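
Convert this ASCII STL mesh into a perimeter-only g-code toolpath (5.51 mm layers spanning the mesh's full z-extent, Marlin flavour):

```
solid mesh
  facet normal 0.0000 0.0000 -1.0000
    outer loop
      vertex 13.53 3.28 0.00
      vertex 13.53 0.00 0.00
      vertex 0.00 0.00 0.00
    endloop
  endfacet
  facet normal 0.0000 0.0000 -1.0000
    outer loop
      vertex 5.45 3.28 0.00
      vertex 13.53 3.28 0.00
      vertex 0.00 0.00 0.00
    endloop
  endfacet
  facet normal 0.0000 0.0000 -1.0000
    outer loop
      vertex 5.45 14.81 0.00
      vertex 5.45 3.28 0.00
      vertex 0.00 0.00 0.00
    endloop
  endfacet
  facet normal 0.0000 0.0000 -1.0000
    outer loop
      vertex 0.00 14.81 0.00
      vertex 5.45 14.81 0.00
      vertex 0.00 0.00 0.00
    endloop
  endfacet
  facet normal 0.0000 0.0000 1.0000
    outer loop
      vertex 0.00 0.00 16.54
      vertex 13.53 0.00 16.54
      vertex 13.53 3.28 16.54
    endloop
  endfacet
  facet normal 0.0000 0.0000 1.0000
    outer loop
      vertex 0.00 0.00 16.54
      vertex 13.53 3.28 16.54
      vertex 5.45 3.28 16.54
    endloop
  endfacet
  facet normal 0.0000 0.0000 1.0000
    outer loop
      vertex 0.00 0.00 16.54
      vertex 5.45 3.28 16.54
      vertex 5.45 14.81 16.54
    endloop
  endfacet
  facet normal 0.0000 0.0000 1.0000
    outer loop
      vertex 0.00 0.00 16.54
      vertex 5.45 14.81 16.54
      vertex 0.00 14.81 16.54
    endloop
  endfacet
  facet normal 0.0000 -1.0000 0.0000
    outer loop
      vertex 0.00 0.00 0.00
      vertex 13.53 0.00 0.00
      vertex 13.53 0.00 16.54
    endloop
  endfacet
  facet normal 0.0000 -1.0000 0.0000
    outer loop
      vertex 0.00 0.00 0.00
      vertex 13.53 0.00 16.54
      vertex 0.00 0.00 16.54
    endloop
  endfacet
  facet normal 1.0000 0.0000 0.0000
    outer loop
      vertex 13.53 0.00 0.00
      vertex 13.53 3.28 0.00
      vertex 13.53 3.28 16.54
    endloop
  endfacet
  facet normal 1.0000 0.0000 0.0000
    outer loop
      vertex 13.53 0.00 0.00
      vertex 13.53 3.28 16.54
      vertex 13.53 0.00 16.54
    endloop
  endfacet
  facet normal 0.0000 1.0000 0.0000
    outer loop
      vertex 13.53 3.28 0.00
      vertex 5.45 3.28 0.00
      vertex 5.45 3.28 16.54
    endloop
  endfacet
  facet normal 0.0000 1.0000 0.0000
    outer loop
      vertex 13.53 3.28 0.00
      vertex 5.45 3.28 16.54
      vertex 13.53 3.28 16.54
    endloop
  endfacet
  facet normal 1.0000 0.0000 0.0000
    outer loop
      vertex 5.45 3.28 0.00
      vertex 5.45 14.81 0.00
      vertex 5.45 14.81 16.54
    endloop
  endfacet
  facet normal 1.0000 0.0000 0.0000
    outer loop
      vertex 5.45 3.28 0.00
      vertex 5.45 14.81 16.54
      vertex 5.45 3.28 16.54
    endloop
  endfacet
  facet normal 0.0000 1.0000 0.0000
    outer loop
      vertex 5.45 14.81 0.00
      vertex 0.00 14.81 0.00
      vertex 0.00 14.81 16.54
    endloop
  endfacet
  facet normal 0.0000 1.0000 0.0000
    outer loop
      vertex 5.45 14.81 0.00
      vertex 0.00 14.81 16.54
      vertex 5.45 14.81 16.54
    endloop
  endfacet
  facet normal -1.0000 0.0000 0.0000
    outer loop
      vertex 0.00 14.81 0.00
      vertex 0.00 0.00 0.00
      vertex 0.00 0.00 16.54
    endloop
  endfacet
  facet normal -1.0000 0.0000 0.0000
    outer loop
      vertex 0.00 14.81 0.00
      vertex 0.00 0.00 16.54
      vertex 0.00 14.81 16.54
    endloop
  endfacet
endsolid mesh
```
; perimeter-only toolpath
G21 ; units = mm
G90 ; absolute positioning
G28 ; home
; layer 1
G0 Z5.51
G0 X0.00 Y0.00
G1 X13.53 Y0.00
G1 X13.53 Y3.28
G1 X5.45 Y3.28
G1 X5.45 Y14.81
G1 X0.00 Y14.81
G1 X0.00 Y0.00
; layer 2
G0 Z11.03
G0 X0.00 Y0.00
G1 X13.53 Y0.00
G1 X13.53 Y3.28
G1 X5.45 Y3.28
G1 X5.45 Y14.81
G1 X0.00 Y14.81
G1 X0.00 Y0.00
; layer 3
G0 Z16.54
G0 X0.00 Y0.00
G1 X13.53 Y0.00
G1 X13.53 Y3.28
G1 X5.45 Y3.28
G1 X5.45 Y14.81
G1 X0.00 Y14.81
G1 X0.00 Y0.00
M2 ; end

The solid is an L-shaped prism: outer 13.5 × 14.8 mm, arm thicknesses ≈ 3.28 mm (horizontal) and 5.45 mm (vertical), extruded 16.5 mm in z. Slicing at Δz = 5.51 mm — 3 equal slices spanning the solid's height, so layer i sits at z = i·h/3 — gives 3 non-empty perimeters. Each is a 6-segment closed polygon; G0 lifts to the layer z and rapids to the start vertex, then G1 traces the edges.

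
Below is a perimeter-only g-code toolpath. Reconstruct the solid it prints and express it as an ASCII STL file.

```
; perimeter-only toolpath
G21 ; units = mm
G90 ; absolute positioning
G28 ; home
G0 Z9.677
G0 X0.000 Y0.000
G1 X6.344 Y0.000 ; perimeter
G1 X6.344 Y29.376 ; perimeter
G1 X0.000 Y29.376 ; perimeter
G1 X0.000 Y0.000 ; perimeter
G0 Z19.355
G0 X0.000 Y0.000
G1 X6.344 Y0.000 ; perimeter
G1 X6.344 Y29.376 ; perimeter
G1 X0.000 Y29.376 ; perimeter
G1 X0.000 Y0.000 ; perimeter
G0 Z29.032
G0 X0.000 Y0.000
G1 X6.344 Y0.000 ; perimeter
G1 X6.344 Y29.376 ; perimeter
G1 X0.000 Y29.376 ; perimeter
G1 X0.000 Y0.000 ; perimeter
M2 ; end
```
solid part
  facet normal 0.0000 0.0000 -1.0000
    outer loop
      vertex 6.344 29.376 0.000
      vertex 6.344 0.000 0.000
      vertex 0.000 0.000 0.000
    endloop
  endfacet
  facet normal 0.0000 0.0000 -1.0000
    outer loop
      vertex 0.000 29.376 0.000
      vertex 6.344 29.376 0.000
      vertex 0.000 0.000 0.000
    endloop
  endfacet
  facet normal 0.0000 0.0000 1.0000
    outer loop
      vertex 0.000 0.000 29.032
      vertex 6.344 0.000 29.032
      vertex 6.344 29.376 29.032
    endloop
  endfacet
  facet normal 0.0000 0.0000 1.0000
    outer loop
      vertex 0.000 0.000 29.032
      vertex 6.344 29.376 29.032
      vertex 0.000 29.376 29.032
    endloop
  endfacet
  facet normal 0.0000 -1.0000 0.0000
    outer loop
      vertex 0.000 0.000 0.000
      vertex 6.344 0.000 0.000
      vertex 6.344 0.000 29.032
    endloop
  endfacet
  facet normal 0.0000 -1.0000 0.0000
    outer loop
      vertex 0.000 0.000 0.000
      vertex 6.344 0.000 29.032
      vertex 0.000 0.000 29.032
    endloop
  endfacet
  facet normal 0.0000 1.0000 0.0000
    outer loop
      vertex 6.344 29.376 29.032
      vertex 6.344 29.376 0.000
      vertex 0.000 29.376 0.000
    endloop
  endfacet
  facet normal 0.0000 1.0000 0.0000
    outer loop
      vertex 0.000 29.376 29.032
      vertex 6.344 29.376 29.032
      vertex 0.000 29.376 0.000
    endloop
  endfacet
  facet normal -1.0000 0.0000 0.0000
    outer loop
      vertex 0.000 29.376 29.032
      vertex 0.000 29.376 0.000
      vertex 0.000 0.000 0.000
    endloop
  endfacet
  facet normal -1.0000 0.0000 0.0000
    outer loop
      vertex 0.000 0.000 29.032
      vertex 0.000 29.376 29.032
      vertex 0.000 0.000 0.000
    endloop
  endfacet
  facet normal 1.0000 0.0000 0.0000
    outer loop
      vertex 6.344 0.000 0.000
      vertex 6.344 29.376 0.000
      vertex 6.344 29.376 29.032
    endloop
  endfacet
  facet normal 1.0000 0.0000 0.0000
    outer loop
      vertex 6.344 0.000 0.000
      vertex 6.344 29.376 29.032
      vertex 6.344 0.000 29.032
    endloop
  endfacet
endsolid part

The G0 Z moves step by Δz≈9.677 mm. Every layer's G1 loop is the same polygon, so the solid is a straight extrusion of it from z=0 to z≈29. Closing with flat bottom and top caps and triangulating gives 12 facets — a rectangular box, roughly 6.34 × 29.4 mm footprint and 29 mm tall.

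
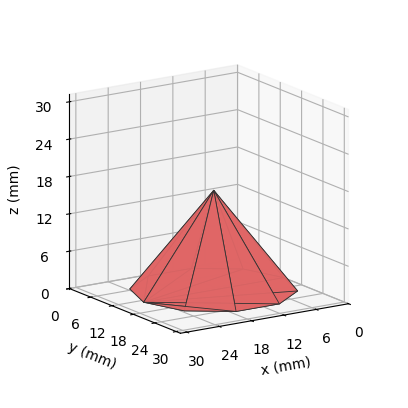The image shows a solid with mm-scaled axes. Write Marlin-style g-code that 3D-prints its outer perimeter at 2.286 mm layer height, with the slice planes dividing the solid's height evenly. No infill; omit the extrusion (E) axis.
Reading the render: the shape is a regular 10-sided pyramid, base circumscribed radius ≈ 13 mm, apex at z ≈ 16 mm (dimensions read to the nearest mm from the axis ticks). For the g-code, the solid's height is divided into equal slices at the stated Δz and each level perimeter traced with G1 moves after a G0 lift.

; perimeter-only toolpath
G21 ; units = mm
G90 ; absolute positioning
G28 ; home
; layer 1
G0 Z2.286
G0 X24.143 Y13.000
G1 X22.015 Y19.549
G1 X16.443 Y23.598
G1 X9.557 Y23.598
G1 X3.985 Y19.549
G1 X1.857 Y13.000
G1 X3.985 Y6.451
G1 X9.557 Y2.402
G1 X16.443 Y2.402
G1 X22.015 Y6.451
G1 X24.143 Y13.000
; layer 2
G0 Z4.571
G0 X22.286 Y13.000
G1 X20.512 Y18.458
G1 X15.869 Y21.831
G1 X10.131 Y21.831
G1 X5.488 Y18.458
G1 X3.714 Y13.000
G1 X5.488 Y7.542
G1 X10.131 Y4.169
G1 X15.869 Y4.169
G1 X20.512 Y7.542
G1 X22.286 Y13.000
; layer 3
G0 Z6.857
G0 X20.429 Y13.000
G1 X19.010 Y17.366
G1 X15.295 Y20.065
G1 X10.705 Y20.065
G1 X6.990 Y17.366
G1 X5.571 Y13.000
G1 X6.990 Y8.634
G1 X10.705 Y5.935
G1 X15.295 Y5.935
G1 X19.010 Y8.634
G1 X20.429 Y13.000
; layer 4
G0 Z9.143
G0 X18.571 Y13.000
G1 X17.507 Y16.275
G1 X14.722 Y18.299
G1 X11.278 Y18.299
G1 X8.493 Y16.275
G1 X7.429 Y13.000
G1 X8.493 Y9.725
G1 X11.278 Y7.701
G1 X14.722 Y7.701
G1 X17.507 Y9.725
G1 X18.571 Y13.000
; layer 5
G0 Z11.429
G0 X16.714 Y13.000
G1 X16.005 Y15.183
G1 X14.148 Y16.533
G1 X11.852 Y16.533
G1 X9.995 Y15.183
G1 X9.286 Y13.000
G1 X9.995 Y10.817
G1 X11.852 Y9.467
G1 X14.148 Y9.467
G1 X16.005 Y10.817
G1 X16.714 Y13.000
; layer 6
G0 Z13.714
G0 X14.857 Y13.000
G1 X14.502 Y14.092
G1 X13.574 Y14.766
G1 X12.426 Y14.766
G1 X11.498 Y14.092
G1 X11.143 Y13.000
G1 X11.498 Y11.908
G1 X12.426 Y11.234
G1 X13.574 Y11.234
G1 X14.502 Y11.908
G1 X14.857 Y13.000
M2 ; end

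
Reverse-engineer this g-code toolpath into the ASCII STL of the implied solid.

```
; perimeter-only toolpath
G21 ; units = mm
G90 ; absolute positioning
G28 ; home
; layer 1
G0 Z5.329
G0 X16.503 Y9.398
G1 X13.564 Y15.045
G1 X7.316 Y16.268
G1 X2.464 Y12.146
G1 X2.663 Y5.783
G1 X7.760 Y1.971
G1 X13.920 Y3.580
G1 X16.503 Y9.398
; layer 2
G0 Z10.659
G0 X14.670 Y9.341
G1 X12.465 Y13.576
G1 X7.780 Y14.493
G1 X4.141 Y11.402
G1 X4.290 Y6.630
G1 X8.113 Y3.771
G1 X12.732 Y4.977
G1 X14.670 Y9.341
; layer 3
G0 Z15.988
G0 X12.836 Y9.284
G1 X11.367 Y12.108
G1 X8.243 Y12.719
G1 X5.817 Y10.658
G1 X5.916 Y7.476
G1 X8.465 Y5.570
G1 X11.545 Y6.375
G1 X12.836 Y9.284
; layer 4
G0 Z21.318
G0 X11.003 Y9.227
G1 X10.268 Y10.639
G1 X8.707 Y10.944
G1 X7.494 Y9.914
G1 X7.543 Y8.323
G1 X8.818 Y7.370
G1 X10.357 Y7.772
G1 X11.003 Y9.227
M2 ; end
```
solid part
  facet normal 0.0000 0.0000 -1.0000
    outer loop
      vertex 6.853 18.042 0.000
      vertex 14.662 16.514 0.000
      vertex 18.336 9.455 0.000
    endloop
  endfacet
  facet normal 0.0000 0.0000 -1.0000
    outer loop
      vertex 0.788 12.890 0.000
      vertex 6.853 18.042 0.000
      vertex 18.336 9.455 0.000
    endloop
  endfacet
  facet normal 0.0000 0.0000 -1.0000
    outer loop
      vertex 1.036 4.936 0.000
      vertex 0.788 12.890 0.000
      vertex 18.336 9.455 0.000
    endloop
  endfacet
  facet normal 0.0000 0.0000 -1.0000
    outer loop
      vertex 7.408 0.171 0.000
      vertex 1.036 4.936 0.000
      vertex 18.336 9.455 0.000
    endloop
  endfacet
  facet normal 0.0000 0.0000 -1.0000
    outer loop
      vertex 15.107 2.182 0.000
      vertex 7.408 0.171 0.000
      vertex 18.336 9.455 0.000
    endloop
  endfacet
  facet normal 0.8473 0.4410 0.2962
    outer loop
      vertex 18.336 9.455 0.000
      vertex 14.662 16.514 0.000
      vertex 9.170 9.170 26.647
    endloop
  endfacet
  facet normal 0.1834 0.9374 0.2961
    outer loop
      vertex 14.662 16.514 0.000
      vertex 6.853 18.042 0.000
      vertex 9.170 9.170 26.647
    endloop
  endfacet
  facet normal -0.6184 0.7280 0.2961
    outer loop
      vertex 6.853 18.042 0.000
      vertex 0.788 12.890 0.000
      vertex 9.170 9.170 26.647
    endloop
  endfacet
  facet normal -0.9547 -0.0298 0.2961
    outer loop
      vertex 0.788 12.890 0.000
      vertex 1.036 4.936 0.000
      vertex 9.170 9.170 26.647
    endloop
  endfacet
  facet normal -0.5720 -0.7649 0.2961
    outer loop
      vertex 1.036 4.936 0.000
      vertex 7.408 0.171 0.000
      vertex 9.170 9.170 26.647
    endloop
  endfacet
  facet normal 0.2414 -0.9241 0.2961
    outer loop
      vertex 7.408 0.171 0.000
      vertex 15.107 2.182 0.000
      vertex 9.170 9.170 26.647
    endloop
  endfacet
  facet normal 0.8730 -0.3876 0.2961
    outer loop
      vertex 15.107 2.182 0.000
      vertex 18.336 9.455 0.000
      vertex 9.170 9.170 26.647
    endloop
  endfacet
endsolid part

The G0 Z moves step by Δz≈5.329 mm. The G1 loops shrink linearly with z, so the solid tapers from its base footprint up to z≈26.6. Closing with a flat bottom cap and the tapered top and triangulating gives 12 facets — a regular 7-sided pyramid, base circumscribed radius ≈ 9.17 mm, apex at z ≈ 26.6 mm.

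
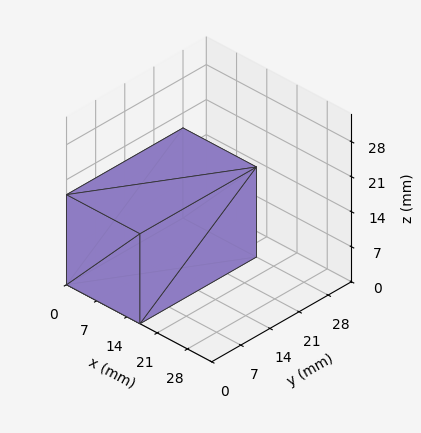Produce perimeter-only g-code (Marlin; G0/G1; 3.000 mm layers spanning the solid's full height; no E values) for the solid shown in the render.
Reading the render: the shape is a rectangular box, roughly 17 × 28 mm footprint and 18 mm tall (dimensions read to the nearest mm from the axis ticks). For the g-code, the solid's height is divided into equal slices at the stated Δz and each level perimeter traced with G1 moves after a G0 lift.

; perimeter-only toolpath
G21 ; units = mm
G90 ; absolute positioning
G28 ; home
; layer 1
G0 Z3.000
G0 X0.000 Y0.000
G1 X17.000 Y0.000
G1 X17.000 Y28.000
G1 X0.000 Y28.000
G1 X0.000 Y0.000
; layer 2
G0 Z6.000
G0 X0.000 Y0.000
G1 X17.000 Y0.000
G1 X17.000 Y28.000
G1 X0.000 Y28.000
G1 X0.000 Y0.000
; layer 3
G0 Z9.000
G0 X0.000 Y0.000
G1 X17.000 Y0.000
G1 X17.000 Y28.000
G1 X0.000 Y28.000
G1 X0.000 Y0.000
; layer 4
G0 Z12.000
G0 X0.000 Y0.000
G1 X17.000 Y0.000
G1 X17.000 Y28.000
G1 X0.000 Y28.000
G1 X0.000 Y0.000
; layer 5
G0 Z15.000
G0 X0.000 Y0.000
G1 X17.000 Y0.000
G1 X17.000 Y28.000
G1 X0.000 Y28.000
G1 X0.000 Y0.000
; layer 6
G0 Z18.000
G0 X0.000 Y0.000
G1 X17.000 Y0.000
G1 X17.000 Y28.000
G1 X0.000 Y28.000
G1 X0.000 Y0.000
M2 ; end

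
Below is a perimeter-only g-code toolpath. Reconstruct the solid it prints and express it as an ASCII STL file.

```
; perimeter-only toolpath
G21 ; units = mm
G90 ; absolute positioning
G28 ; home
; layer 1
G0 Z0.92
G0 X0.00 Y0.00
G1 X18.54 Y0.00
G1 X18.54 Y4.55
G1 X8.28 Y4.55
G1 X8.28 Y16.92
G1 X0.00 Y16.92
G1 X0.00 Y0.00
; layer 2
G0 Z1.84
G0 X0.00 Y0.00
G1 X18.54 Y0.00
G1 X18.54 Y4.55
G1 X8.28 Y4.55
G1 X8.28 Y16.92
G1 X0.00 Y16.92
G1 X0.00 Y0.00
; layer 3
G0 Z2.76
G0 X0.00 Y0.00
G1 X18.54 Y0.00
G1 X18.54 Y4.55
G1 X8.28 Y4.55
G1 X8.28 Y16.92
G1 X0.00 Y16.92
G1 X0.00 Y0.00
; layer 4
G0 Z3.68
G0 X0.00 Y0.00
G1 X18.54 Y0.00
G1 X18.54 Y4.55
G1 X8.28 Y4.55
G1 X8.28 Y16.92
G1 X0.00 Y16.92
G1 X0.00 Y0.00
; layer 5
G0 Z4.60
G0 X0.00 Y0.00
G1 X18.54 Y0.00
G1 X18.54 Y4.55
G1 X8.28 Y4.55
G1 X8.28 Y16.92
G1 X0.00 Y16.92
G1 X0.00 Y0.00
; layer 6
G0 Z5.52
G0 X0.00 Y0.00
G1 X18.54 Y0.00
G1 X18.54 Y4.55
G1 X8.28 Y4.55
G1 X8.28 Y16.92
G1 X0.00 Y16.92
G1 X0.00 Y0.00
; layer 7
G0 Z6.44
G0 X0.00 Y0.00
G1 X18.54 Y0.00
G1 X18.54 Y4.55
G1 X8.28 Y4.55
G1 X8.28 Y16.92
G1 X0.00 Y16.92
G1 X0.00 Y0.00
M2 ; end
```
solid part
  facet normal 0.0000 0.0000 -1.0000
    outer loop
      vertex 18.54 4.55 0.00
      vertex 18.54 0.00 0.00
      vertex 0.00 0.00 0.00
    endloop
  endfacet
  facet normal 0.0000 0.0000 -1.0000
    outer loop
      vertex 8.28 4.55 0.00
      vertex 18.54 4.55 0.00
      vertex 0.00 0.00 0.00
    endloop
  endfacet
  facet normal 0.0000 0.0000 -1.0000
    outer loop
      vertex 8.28 16.92 0.00
      vertex 8.28 4.55 0.00
      vertex 0.00 0.00 0.00
    endloop
  endfacet
  facet normal 0.0000 0.0000 -1.0000
    outer loop
      vertex 0.00 16.92 0.00
      vertex 8.28 16.92 0.00
      vertex 0.00 0.00 0.00
    endloop
  endfacet
  facet normal 0.0000 0.0000 1.0000
    outer loop
      vertex 0.00 0.00 6.44
      vertex 18.54 0.00 6.44
      vertex 18.54 4.55 6.44
    endloop
  endfacet
  facet normal 0.0000 0.0000 1.0000
    outer loop
      vertex 0.00 0.00 6.44
      vertex 18.54 4.55 6.44
      vertex 8.28 4.55 6.44
    endloop
  endfacet
  facet normal 0.0000 0.0000 1.0000
    outer loop
      vertex 0.00 0.00 6.44
      vertex 8.28 4.55 6.44
      vertex 8.28 16.92 6.44
    endloop
  endfacet
  facet normal 0.0000 0.0000 1.0000
    outer loop
      vertex 0.00 0.00 6.44
      vertex 8.28 16.92 6.44
      vertex 0.00 16.92 6.44
    endloop
  endfacet
  facet normal 0.0000 -1.0000 0.0000
    outer loop
      vertex 0.00 0.00 0.00
      vertex 18.54 0.00 0.00
      vertex 18.54 0.00 6.44
    endloop
  endfacet
  facet normal 0.0000 -1.0000 0.0000
    outer loop
      vertex 0.00 0.00 0.00
      vertex 18.54 0.00 6.44
      vertex 0.00 0.00 6.44
    endloop
  endfacet
  facet normal 1.0000 0.0000 0.0000
    outer loop
      vertex 18.54 0.00 0.00
      vertex 18.54 4.55 0.00
      vertex 18.54 4.55 6.44
    endloop
  endfacet
  facet normal 1.0000 0.0000 0.0000
    outer loop
      vertex 18.54 0.00 0.00
      vertex 18.54 4.55 6.44
      vertex 18.54 0.00 6.44
    endloop
  endfacet
  facet normal 0.0000 1.0000 0.0000
    outer loop
      vertex 18.54 4.55 0.00
      vertex 8.28 4.55 0.00
      vertex 8.28 4.55 6.44
    endloop
  endfacet
  facet normal 0.0000 1.0000 0.0000
    outer loop
      vertex 18.54 4.55 0.00
      vertex 8.28 4.55 6.44
      vertex 18.54 4.55 6.44
    endloop
  endfacet
  facet normal 1.0000 0.0000 0.0000
    outer loop
      vertex 8.28 4.55 0.00
      vertex 8.28 16.92 0.00
      vertex 8.28 16.92 6.44
    endloop
  endfacet
  facet normal 1.0000 0.0000 0.0000
    outer loop
      vertex 8.28 4.55 0.00
      vertex 8.28 16.92 6.44
      vertex 8.28 4.55 6.44
    endloop
  endfacet
  facet normal 0.0000 1.0000 0.0000
    outer loop
      vertex 8.28 16.92 0.00
      vertex 0.00 16.92 0.00
      vertex 0.00 16.92 6.44
    endloop
  endfacet
  facet normal 0.0000 1.0000 0.0000
    outer loop
      vertex 8.28 16.92 0.00
      vertex 0.00 16.92 6.44
      vertex 8.28 16.92 6.44
    endloop
  endfacet
  facet normal -1.0000 0.0000 0.0000
    outer loop
      vertex 0.00 16.92 0.00
      vertex 0.00 0.00 0.00
      vertex 0.00 0.00 6.44
    endloop
  endfacet
  facet normal -1.0000 0.0000 0.0000
    outer loop
      vertex 0.00 16.92 0.00
      vertex 0.00 0.00 6.44
      vertex 0.00 16.92 6.44
    endloop
  endfacet
endsolid part

The G0 Z moves step by Δz≈0.92 mm. Every layer's G1 loop is the same polygon, so the solid is a straight extrusion of it from z=0 to z≈6.44. Closing with flat bottom and top caps and triangulating gives 20 facets — an L-shaped prism: outer 18.5 × 16.9 mm, arm thicknesses ≈ 4.55 mm (horizontal) and 8.28 mm (vertical), extruded 6.44 mm in z.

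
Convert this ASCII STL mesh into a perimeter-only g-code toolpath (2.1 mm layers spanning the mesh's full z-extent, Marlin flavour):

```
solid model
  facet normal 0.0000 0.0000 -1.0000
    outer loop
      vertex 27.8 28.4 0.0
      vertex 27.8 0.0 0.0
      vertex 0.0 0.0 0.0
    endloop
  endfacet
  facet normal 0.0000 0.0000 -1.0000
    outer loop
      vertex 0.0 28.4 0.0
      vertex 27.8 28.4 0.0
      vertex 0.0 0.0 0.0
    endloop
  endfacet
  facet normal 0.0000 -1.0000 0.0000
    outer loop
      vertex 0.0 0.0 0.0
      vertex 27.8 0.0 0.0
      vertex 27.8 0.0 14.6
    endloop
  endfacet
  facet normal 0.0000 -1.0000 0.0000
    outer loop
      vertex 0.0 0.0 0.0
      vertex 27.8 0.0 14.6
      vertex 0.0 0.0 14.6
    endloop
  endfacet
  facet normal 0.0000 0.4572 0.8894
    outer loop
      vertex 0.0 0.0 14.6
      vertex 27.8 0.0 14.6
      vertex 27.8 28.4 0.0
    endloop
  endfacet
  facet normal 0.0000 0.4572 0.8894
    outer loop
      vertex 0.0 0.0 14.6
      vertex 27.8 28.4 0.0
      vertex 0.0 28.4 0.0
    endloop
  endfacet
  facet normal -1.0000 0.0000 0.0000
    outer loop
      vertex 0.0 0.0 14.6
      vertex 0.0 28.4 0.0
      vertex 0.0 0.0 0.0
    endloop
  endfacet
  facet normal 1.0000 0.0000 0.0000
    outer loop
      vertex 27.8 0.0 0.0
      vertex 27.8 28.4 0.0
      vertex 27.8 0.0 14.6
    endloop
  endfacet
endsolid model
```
; perimeter-only toolpath
G21 ; units = mm
G90 ; absolute positioning
G28 ; home
; layer 1
G0 Z2.1
G0 X0.0 Y0.0
G1 X27.8 Y0.0
G1 X27.8 Y24.3
G1 X0.0 Y24.3
G1 X0.0 Y0.0
; layer 2
G0 Z4.2
G0 X0.0 Y0.0
G1 X27.8 Y0.0
G1 X27.8 Y20.3
G1 X0.0 Y20.3
G1 X0.0 Y0.0
; layer 3
G0 Z6.3
G0 X0.0 Y0.0
G1 X27.8 Y0.0
G1 X27.8 Y16.2
G1 X0.0 Y16.2
G1 X0.0 Y0.0
; layer 4
G0 Z8.3
G0 X0.0 Y0.0
G1 X27.8 Y0.0
G1 X27.8 Y12.2
G1 X0.0 Y12.2
G1 X0.0 Y0.0
; layer 5
G0 Z10.4
G0 X0.0 Y0.0
G1 X27.8 Y0.0
G1 X27.8 Y8.1
G1 X0.0 Y8.1
G1 X0.0 Y0.0
; layer 6
G0 Z12.5
G0 X0.0 Y0.0
G1 X27.8 Y0.0
G1 X27.8 Y4.1
G1 X0.0 Y4.1
G1 X0.0 Y0.0
M2 ; end

The solid is a wedge (ramp): 27.8 × 28.4 mm base, rising to 14.6 mm along the y=0 edge and sloping linearly to z=0 at y=28.4. Slicing at Δz = 2.1 mm — 7 equal slices spanning the solid's height, so layer i sits at z = i·h/7 — gives 6 non-empty perimeters. Each is a 4-segment closed polygon; G0 lifts to the layer z and rapids to the start vertex, then G1 traces the edges. The cross-section shrinks linearly with z (the slice at the apex is degenerate and omitted).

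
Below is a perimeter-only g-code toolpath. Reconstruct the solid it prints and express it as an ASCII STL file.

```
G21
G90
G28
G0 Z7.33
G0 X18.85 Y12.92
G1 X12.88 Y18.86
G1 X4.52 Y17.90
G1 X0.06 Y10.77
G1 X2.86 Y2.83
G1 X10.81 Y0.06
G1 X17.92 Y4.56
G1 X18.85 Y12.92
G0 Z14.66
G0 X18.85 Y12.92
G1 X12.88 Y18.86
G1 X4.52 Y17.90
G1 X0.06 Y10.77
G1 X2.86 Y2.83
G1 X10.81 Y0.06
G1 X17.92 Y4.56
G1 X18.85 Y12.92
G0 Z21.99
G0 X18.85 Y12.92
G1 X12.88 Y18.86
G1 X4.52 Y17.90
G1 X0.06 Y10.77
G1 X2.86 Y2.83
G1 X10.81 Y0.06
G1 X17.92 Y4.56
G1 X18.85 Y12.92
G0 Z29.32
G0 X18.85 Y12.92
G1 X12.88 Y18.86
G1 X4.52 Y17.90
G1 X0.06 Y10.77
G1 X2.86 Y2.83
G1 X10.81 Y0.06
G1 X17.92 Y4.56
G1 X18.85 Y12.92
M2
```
solid part
  facet normal 0.0000 0.0000 -1.0000
    outer loop
      vertex 4.52 17.90 0.00
      vertex 12.88 18.86 0.00
      vertex 18.85 12.92 0.00
    endloop
  endfacet
  facet normal 0.0000 0.0000 -1.0000
    outer loop
      vertex 0.06 10.77 0.00
      vertex 4.52 17.90 0.00
      vertex 18.85 12.92 0.00
    endloop
  endfacet
  facet normal 0.0000 0.0000 -1.0000
    outer loop
      vertex 2.86 2.83 0.00
      vertex 0.06 10.77 0.00
      vertex 18.85 12.92 0.00
    endloop
  endfacet
  facet normal 0.0000 0.0000 -1.0000
    outer loop
      vertex 10.81 0.06 0.00
      vertex 2.86 2.83 0.00
      vertex 18.85 12.92 0.00
    endloop
  endfacet
  facet normal 0.0000 0.0000 -1.0000
    outer loop
      vertex 17.92 4.56 0.00
      vertex 10.81 0.06 0.00
      vertex 18.85 12.92 0.00
    endloop
  endfacet
  facet normal 0.0000 0.0000 1.0000
    outer loop
      vertex 18.85 12.92 29.32
      vertex 12.88 18.86 29.32
      vertex 4.52 17.90 29.32
    endloop
  endfacet
  facet normal 0.0000 0.0000 1.0000
    outer loop
      vertex 18.85 12.92 29.32
      vertex 4.52 17.90 29.32
      vertex 0.06 10.77 29.32
    endloop
  endfacet
  facet normal 0.0000 0.0000 1.0000
    outer loop
      vertex 18.85 12.92 29.32
      vertex 0.06 10.77 29.32
      vertex 2.86 2.83 29.32
    endloop
  endfacet
  facet normal 0.0000 0.0000 1.0000
    outer loop
      vertex 18.85 12.92 29.32
      vertex 2.86 2.83 29.32
      vertex 10.81 0.06 29.32
    endloop
  endfacet
  facet normal 0.0000 0.0000 1.0000
    outer loop
      vertex 18.85 12.92 29.32
      vertex 10.81 0.06 29.32
      vertex 17.92 4.56 29.32
    endloop
  endfacet
  facet normal 0.7053 0.7089 0.0000
    outer loop
      vertex 18.85 12.92 0.00
      vertex 12.88 18.86 0.00
      vertex 12.88 18.86 29.32
    endloop
  endfacet
  facet normal 0.7053 0.7089 0.0000
    outer loop
      vertex 18.85 12.92 0.00
      vertex 12.88 18.86 29.32
      vertex 18.85 12.92 29.32
    endloop
  endfacet
  facet normal -0.1141 0.9935 0.0000
    outer loop
      vertex 12.88 18.86 0.00
      vertex 4.52 17.90 0.00
      vertex 4.52 17.90 29.32
    endloop
  endfacet
  facet normal -0.1141 0.9935 0.0000
    outer loop
      vertex 12.88 18.86 0.00
      vertex 4.52 17.90 29.32
      vertex 12.88 18.86 29.32
    endloop
  endfacet
  facet normal -0.8478 0.5303 0.0000
    outer loop
      vertex 4.52 17.90 0.00
      vertex 0.06 10.77 0.00
      vertex 0.06 10.77 29.32
    endloop
  endfacet
  facet normal -0.8478 0.5303 0.0000
    outer loop
      vertex 4.52 17.90 0.00
      vertex 0.06 10.77 29.32
      vertex 4.52 17.90 29.32
    endloop
  endfacet
  facet normal -0.9431 -0.3326 0.0000
    outer loop
      vertex 0.06 10.77 0.00
      vertex 2.86 2.83 0.00
      vertex 2.86 2.83 29.32
    endloop
  endfacet
  facet normal -0.9431 -0.3326 0.0000
    outer loop
      vertex 0.06 10.77 0.00
      vertex 2.86 2.83 29.32
      vertex 0.06 10.77 29.32
    endloop
  endfacet
  facet normal -0.3290 -0.9443 0.0000
    outer loop
      vertex 2.86 2.83 0.00
      vertex 10.81 0.06 0.00
      vertex 10.81 0.06 29.32
    endloop
  endfacet
  facet normal -0.3290 -0.9443 0.0000
    outer loop
      vertex 2.86 2.83 0.00
      vertex 10.81 0.06 29.32
      vertex 2.86 2.83 29.32
    endloop
  endfacet
  facet normal 0.5348 -0.8450 0.0000
    outer loop
      vertex 10.81 0.06 0.00
      vertex 17.92 4.56 0.00
      vertex 17.92 4.56 29.32
    endloop
  endfacet
  facet normal 0.5348 -0.8450 0.0000
    outer loop
      vertex 10.81 0.06 0.00
      vertex 17.92 4.56 29.32
      vertex 10.81 0.06 29.32
    endloop
  endfacet
  facet normal 0.9939 -0.1106 0.0000
    outer loop
      vertex 17.92 4.56 0.00
      vertex 18.85 12.92 0.00
      vertex 18.85 12.92 29.32
    endloop
  endfacet
  facet normal 0.9939 -0.1106 0.0000
    outer loop
      vertex 17.92 4.56 0.00
      vertex 18.85 12.92 29.32
      vertex 17.92 4.56 29.32
    endloop
  endfacet
endsolid part

The G0 Z moves step by Δz≈7.33 mm. Every layer's G1 loop is the same polygon, so the solid is a straight extrusion of it from z=0 to z≈29.3. Closing with flat bottom and top caps and triangulating gives 24 facets — a regular 7-sided prism (a cylinder approximated with 7 flat sides), circumscribed radius ≈ 9.7 mm, height ≈ 29.3 mm.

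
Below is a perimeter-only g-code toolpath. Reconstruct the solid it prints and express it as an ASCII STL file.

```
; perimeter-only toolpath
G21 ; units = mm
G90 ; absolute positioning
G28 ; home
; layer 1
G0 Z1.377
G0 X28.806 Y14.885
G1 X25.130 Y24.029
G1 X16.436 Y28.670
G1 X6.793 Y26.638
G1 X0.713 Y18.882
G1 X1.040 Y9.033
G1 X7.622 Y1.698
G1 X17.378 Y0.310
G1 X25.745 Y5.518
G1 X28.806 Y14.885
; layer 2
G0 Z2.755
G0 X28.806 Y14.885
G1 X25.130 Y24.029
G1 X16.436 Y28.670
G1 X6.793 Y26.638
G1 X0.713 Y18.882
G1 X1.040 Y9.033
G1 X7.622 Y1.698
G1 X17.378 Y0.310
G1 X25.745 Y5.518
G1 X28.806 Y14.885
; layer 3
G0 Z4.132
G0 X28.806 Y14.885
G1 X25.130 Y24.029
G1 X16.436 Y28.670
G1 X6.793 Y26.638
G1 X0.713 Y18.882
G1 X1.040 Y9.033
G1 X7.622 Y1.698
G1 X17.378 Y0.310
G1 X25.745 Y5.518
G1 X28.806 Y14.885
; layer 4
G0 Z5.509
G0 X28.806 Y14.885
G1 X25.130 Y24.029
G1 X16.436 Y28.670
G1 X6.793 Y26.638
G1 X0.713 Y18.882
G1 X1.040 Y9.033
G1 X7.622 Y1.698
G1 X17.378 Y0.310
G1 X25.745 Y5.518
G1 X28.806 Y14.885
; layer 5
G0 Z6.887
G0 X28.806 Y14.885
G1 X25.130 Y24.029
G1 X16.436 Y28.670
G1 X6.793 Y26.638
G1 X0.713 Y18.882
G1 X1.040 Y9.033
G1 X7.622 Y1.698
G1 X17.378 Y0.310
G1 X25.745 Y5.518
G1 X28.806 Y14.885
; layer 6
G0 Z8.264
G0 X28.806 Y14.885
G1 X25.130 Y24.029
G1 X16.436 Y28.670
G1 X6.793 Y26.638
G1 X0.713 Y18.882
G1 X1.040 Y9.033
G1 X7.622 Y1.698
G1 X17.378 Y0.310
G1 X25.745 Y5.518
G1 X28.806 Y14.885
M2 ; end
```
solid part
  facet normal 0.0000 0.0000 -1.0000
    outer loop
      vertex 16.436 28.670 0.000
      vertex 25.130 24.029 0.000
      vertex 28.806 14.885 0.000
    endloop
  endfacet
  facet normal 0.0000 0.0000 -1.0000
    outer loop
      vertex 6.793 26.638 0.000
      vertex 16.436 28.670 0.000
      vertex 28.806 14.885 0.000
    endloop
  endfacet
  facet normal 0.0000 0.0000 -1.0000
    outer loop
      vertex 0.713 18.882 0.000
      vertex 6.793 26.638 0.000
      vertex 28.806 14.885 0.000
    endloop
  endfacet
  facet normal 0.0000 0.0000 -1.0000
    outer loop
      vertex 1.040 9.033 0.000
      vertex 0.713 18.882 0.000
      vertex 28.806 14.885 0.000
    endloop
  endfacet
  facet normal 0.0000 0.0000 -1.0000
    outer loop
      vertex 7.622 1.698 0.000
      vertex 1.040 9.033 0.000
      vertex 28.806 14.885 0.000
    endloop
  endfacet
  facet normal 0.0000 0.0000 -1.0000
    outer loop
      vertex 17.378 0.310 0.000
      vertex 7.622 1.698 0.000
      vertex 28.806 14.885 0.000
    endloop
  endfacet
  facet normal 0.0000 0.0000 -1.0000
    outer loop
      vertex 25.745 5.518 0.000
      vertex 17.378 0.310 0.000
      vertex 28.806 14.885 0.000
    endloop
  endfacet
  facet normal 0.0000 0.0000 1.0000
    outer loop
      vertex 28.806 14.885 8.264
      vertex 25.130 24.029 8.264
      vertex 16.436 28.670 8.264
    endloop
  endfacet
  facet normal 0.0000 0.0000 1.0000
    outer loop
      vertex 28.806 14.885 8.264
      vertex 16.436 28.670 8.264
      vertex 6.793 26.638 8.264
    endloop
  endfacet
  facet normal 0.0000 0.0000 1.0000
    outer loop
      vertex 28.806 14.885 8.264
      vertex 6.793 26.638 8.264
      vertex 0.713 18.882 8.264
    endloop
  endfacet
  facet normal 0.0000 0.0000 1.0000
    outer loop
      vertex 28.806 14.885 8.264
      vertex 0.713 18.882 8.264
      vertex 1.040 9.033 8.264
    endloop
  endfacet
  facet normal 0.0000 0.0000 1.0000
    outer loop
      vertex 28.806 14.885 8.264
      vertex 1.040 9.033 8.264
      vertex 7.622 1.698 8.264
    endloop
  endfacet
  facet normal 0.0000 0.0000 1.0000
    outer loop
      vertex 28.806 14.885 8.264
      vertex 7.622 1.698 8.264
      vertex 17.378 0.310 8.264
    endloop
  endfacet
  facet normal 0.0000 0.0000 1.0000
    outer loop
      vertex 28.806 14.885 8.264
      vertex 17.378 0.310 8.264
      vertex 25.745 5.518 8.264
    endloop
  endfacet
  facet normal 0.9278 0.3730 0.0000
    outer loop
      vertex 28.806 14.885 0.000
      vertex 25.130 24.029 0.000
      vertex 25.130 24.029 8.264
    endloop
  endfacet
  facet normal 0.9278 0.3730 0.0000
    outer loop
      vertex 28.806 14.885 0.000
      vertex 25.130 24.029 8.264
      vertex 28.806 14.885 8.264
    endloop
  endfacet
  facet normal 0.4709 0.8822 0.0000
    outer loop
      vertex 25.130 24.029 0.000
      vertex 16.436 28.670 0.000
      vertex 16.436 28.670 8.264
    endloop
  endfacet
  facet normal 0.4709 0.8822 0.0000
    outer loop
      vertex 25.130 24.029 0.000
      vertex 16.436 28.670 8.264
      vertex 25.130 24.029 8.264
    endloop
  endfacet
  facet normal -0.2062 0.9785 0.0000
    outer loop
      vertex 16.436 28.670 0.000
      vertex 6.793 26.638 0.000
      vertex 6.793 26.638 8.264
    endloop
  endfacet
  facet normal -0.2062 0.9785 0.0000
    outer loop
      vertex 16.436 28.670 0.000
      vertex 6.793 26.638 8.264
      vertex 16.436 28.670 8.264
    endloop
  endfacet
  facet normal -0.7870 0.6169 0.0000
    outer loop
      vertex 6.793 26.638 0.000
      vertex 0.713 18.882 0.000
      vertex 0.713 18.882 8.264
    endloop
  endfacet
  facet normal -0.7870 0.6169 0.0000
    outer loop
      vertex 6.793 26.638 0.000
      vertex 0.713 18.882 8.264
      vertex 6.793 26.638 8.264
    endloop
  endfacet
  facet normal -0.9994 -0.0332 0.0000
    outer loop
      vertex 0.713 18.882 0.000
      vertex 1.040 9.033 0.000
      vertex 1.040 9.033 8.264
    endloop
  endfacet
  facet normal -0.9994 -0.0332 0.0000
    outer loop
      vertex 0.713 18.882 0.000
      vertex 1.040 9.033 8.264
      vertex 0.713 18.882 8.264
    endloop
  endfacet
  facet normal -0.7443 -0.6679 0.0000
    outer loop
      vertex 1.040 9.033 0.000
      vertex 7.622 1.698 0.000
      vertex 7.622 1.698 8.264
    endloop
  endfacet
  facet normal -0.7443 -0.6679 0.0000
    outer loop
      vertex 1.040 9.033 0.000
      vertex 7.622 1.698 8.264
      vertex 1.040 9.033 8.264
    endloop
  endfacet
  facet normal -0.1409 -0.9900 0.0000
    outer loop
      vertex 7.622 1.698 0.000
      vertex 17.378 0.310 0.000
      vertex 17.378 0.310 8.264
    endloop
  endfacet
  facet normal -0.1409 -0.9900 0.0000
    outer loop
      vertex 7.622 1.698 0.000
      vertex 17.378 0.310 8.264
      vertex 7.622 1.698 8.264
    endloop
  endfacet
  facet normal 0.5284 -0.8490 0.0000
    outer loop
      vertex 17.378 0.310 0.000
      vertex 25.745 5.518 0.000
      vertex 25.745 5.518 8.264
    endloop
  endfacet
  facet normal 0.5284 -0.8490 0.0000
    outer loop
      vertex 17.378 0.310 0.000
      vertex 25.745 5.518 8.264
      vertex 17.378 0.310 8.264
    endloop
  endfacet
  facet normal 0.9505 -0.3106 0.0000
    outer loop
      vertex 25.745 5.518 0.000
      vertex 28.806 14.885 0.000
      vertex 28.806 14.885 8.264
    endloop
  endfacet
  facet normal 0.9505 -0.3106 0.0000
    outer loop
      vertex 25.745 5.518 0.000
      vertex 28.806 14.885 8.264
      vertex 25.745 5.518 8.264
    endloop
  endfacet
endsolid part

The G0 Z moves step by Δz≈1.377 mm. Every layer's G1 loop is the same polygon, so the solid is a straight extrusion of it from z=0 to z≈8.26. Closing with flat bottom and top caps and triangulating gives 32 facets — a regular 9-sided prism (a cylinder approximated with 9 flat sides), circumscribed radius ≈ 14.4 mm, height ≈ 8.26 mm.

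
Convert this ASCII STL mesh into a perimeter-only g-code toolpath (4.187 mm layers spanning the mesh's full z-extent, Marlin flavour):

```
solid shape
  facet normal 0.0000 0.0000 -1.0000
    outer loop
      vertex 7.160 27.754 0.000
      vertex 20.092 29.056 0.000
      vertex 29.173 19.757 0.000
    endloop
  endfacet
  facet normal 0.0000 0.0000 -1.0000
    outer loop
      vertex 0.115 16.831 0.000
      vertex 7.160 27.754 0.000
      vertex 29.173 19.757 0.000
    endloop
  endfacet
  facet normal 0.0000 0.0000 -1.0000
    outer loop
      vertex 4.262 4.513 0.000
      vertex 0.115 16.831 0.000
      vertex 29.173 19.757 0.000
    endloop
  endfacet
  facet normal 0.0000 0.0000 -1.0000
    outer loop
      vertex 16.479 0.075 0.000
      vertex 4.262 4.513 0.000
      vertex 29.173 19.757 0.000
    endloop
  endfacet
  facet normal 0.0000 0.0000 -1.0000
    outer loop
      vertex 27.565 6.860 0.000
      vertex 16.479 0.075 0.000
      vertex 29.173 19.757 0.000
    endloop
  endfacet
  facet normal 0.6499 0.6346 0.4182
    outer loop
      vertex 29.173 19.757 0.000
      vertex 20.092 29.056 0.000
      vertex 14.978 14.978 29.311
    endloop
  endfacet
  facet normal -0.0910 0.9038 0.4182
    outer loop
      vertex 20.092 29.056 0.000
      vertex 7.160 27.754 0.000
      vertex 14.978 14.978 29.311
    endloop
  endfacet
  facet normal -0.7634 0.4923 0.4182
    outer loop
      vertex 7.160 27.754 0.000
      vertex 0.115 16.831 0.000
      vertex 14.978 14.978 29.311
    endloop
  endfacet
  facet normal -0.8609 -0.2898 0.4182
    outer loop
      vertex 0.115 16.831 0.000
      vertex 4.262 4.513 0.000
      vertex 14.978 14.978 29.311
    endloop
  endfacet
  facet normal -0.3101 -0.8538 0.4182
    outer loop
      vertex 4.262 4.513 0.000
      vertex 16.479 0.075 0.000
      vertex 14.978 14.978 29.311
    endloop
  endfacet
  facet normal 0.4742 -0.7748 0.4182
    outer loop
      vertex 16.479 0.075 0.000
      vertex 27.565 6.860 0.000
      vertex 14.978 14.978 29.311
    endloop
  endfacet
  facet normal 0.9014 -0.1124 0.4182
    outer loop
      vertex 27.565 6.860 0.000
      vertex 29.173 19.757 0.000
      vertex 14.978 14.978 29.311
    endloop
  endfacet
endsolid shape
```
; perimeter-only toolpath
G21 ; units = mm
G90 ; absolute positioning
G28 ; home
; layer 1
G0 Z4.187
G0 X27.145 Y19.074
G1 X19.361 Y27.045
G1 X8.277 Y25.929
G1 X2.238 Y16.566
G1 X5.793 Y6.008
G1 X16.265 Y2.204
G1 X25.767 Y8.020
G1 X27.145 Y19.074
; layer 2
G0 Z8.375
G0 X25.117 Y18.392
G1 X18.631 Y25.034
G1 X9.394 Y24.104
G1 X4.362 Y16.302
G1 X7.324 Y7.503
G1 X16.050 Y4.333
G1 X23.969 Y9.179
G1 X25.117 Y18.392
; layer 3
G0 Z12.562
G0 X23.089 Y17.709
G1 X17.900 Y23.023
G1 X10.511 Y22.279
G1 X6.485 Y16.037
G1 X8.855 Y8.998
G1 X15.836 Y6.462
G1 X22.171 Y10.339
G1 X23.089 Y17.709
; layer 4
G0 Z16.749
G0 X21.062 Y17.026
G1 X17.170 Y21.011
G1 X11.627 Y20.453
G1 X8.608 Y15.772
G1 X10.385 Y10.493
G1 X15.621 Y8.591
G1 X20.372 Y11.499
G1 X21.062 Y17.026
; layer 5
G0 Z20.936
G0 X19.034 Y16.343
G1 X16.439 Y19.000
G1 X12.744 Y18.628
G1 X10.731 Y15.507
G1 X11.916 Y11.988
G1 X15.407 Y10.720
G1 X18.574 Y12.659
G1 X19.034 Y16.343
; layer 6
G0 Z25.124
G0 X17.006 Y15.661
G1 X15.709 Y16.989
G1 X13.861 Y16.803
G1 X12.855 Y15.243
G1 X13.447 Y13.483
G1 X15.192 Y12.849
G1 X16.776 Y13.818
G1 X17.006 Y15.661
M2 ; end

The solid is a regular 7-sided pyramid, base circumscribed radius ≈ 15 mm, apex at z ≈ 29.3 mm. Slicing at Δz = 4.187 mm — 7 equal slices spanning the solid's height, so layer i sits at z = i·h/7 — gives 6 non-empty perimeters. Each is a 7-segment closed polygon; G0 lifts to the layer z and rapids to the start vertex, then G1 traces the edges. The cross-section shrinks linearly with z (the slice at the apex is degenerate and omitted).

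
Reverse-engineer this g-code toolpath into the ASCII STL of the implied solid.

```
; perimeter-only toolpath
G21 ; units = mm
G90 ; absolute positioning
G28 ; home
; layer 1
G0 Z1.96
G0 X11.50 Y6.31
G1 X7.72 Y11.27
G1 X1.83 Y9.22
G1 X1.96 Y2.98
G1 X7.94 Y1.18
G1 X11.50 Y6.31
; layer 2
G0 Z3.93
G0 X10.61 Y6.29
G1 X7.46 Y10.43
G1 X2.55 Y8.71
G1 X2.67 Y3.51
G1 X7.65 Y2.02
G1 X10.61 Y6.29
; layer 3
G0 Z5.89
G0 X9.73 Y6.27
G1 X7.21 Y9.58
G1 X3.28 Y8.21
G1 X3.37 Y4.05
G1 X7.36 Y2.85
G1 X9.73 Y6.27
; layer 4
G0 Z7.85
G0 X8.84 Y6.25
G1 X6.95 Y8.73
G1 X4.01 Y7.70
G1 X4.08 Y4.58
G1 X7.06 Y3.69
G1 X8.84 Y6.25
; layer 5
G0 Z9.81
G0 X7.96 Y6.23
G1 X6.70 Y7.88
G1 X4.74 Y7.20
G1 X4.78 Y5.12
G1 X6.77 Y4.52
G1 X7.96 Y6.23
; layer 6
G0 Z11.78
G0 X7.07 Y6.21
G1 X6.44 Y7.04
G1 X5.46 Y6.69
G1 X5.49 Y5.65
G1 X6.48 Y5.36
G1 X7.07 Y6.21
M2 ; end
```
solid part
  facet normal 0.0000 0.0000 -1.0000
    outer loop
      vertex 1.10 9.72 0.00
      vertex 7.97 12.12 0.00
      vertex 12.38 6.33 0.00
    endloop
  endfacet
  facet normal 0.0000 0.0000 -1.0000
    outer loop
      vertex 1.26 2.44 0.00
      vertex 1.10 9.72 0.00
      vertex 12.38 6.33 0.00
    endloop
  endfacet
  facet normal 0.0000 0.0000 -1.0000
    outer loop
      vertex 8.23 0.35 0.00
      vertex 1.26 2.44 0.00
      vertex 12.38 6.33 0.00
    endloop
  endfacet
  facet normal 0.7474 0.5693 0.3425
    outer loop
      vertex 12.38 6.33 0.00
      vertex 7.97 12.12 0.00
      vertex 6.19 6.19 13.74
    endloop
  endfacet
  facet normal -0.3098 0.8869 0.3426
    outer loop
      vertex 7.97 12.12 0.00
      vertex 1.10 9.72 0.00
      vertex 6.19 6.19 13.74
    endloop
  endfacet
  facet normal -0.9392 -0.0206 0.3426
    outer loop
      vertex 1.10 9.72 0.00
      vertex 1.26 2.44 0.00
      vertex 6.19 6.19 13.74
    endloop
  endfacet
  facet normal -0.2699 -0.8999 0.3424
    outer loop
      vertex 1.26 2.44 0.00
      vertex 8.23 0.35 0.00
      vertex 6.19 6.19 13.74
    endloop
  endfacet
  facet normal 0.7719 -0.5357 0.3423
    outer loop
      vertex 8.23 0.35 0.00
      vertex 12.38 6.33 0.00
      vertex 6.19 6.19 13.74
    endloop
  endfacet
endsolid part

The G0 Z moves step by Δz≈1.96 mm. The G1 loops shrink linearly with z, so the solid tapers from its base footprint up to z≈13.7. Closing with a flat bottom cap and the tapered top and triangulating gives 8 facets — a regular 5-sided pyramid, base circumscribed radius ≈ 6.19 mm, apex at z ≈ 13.7 mm.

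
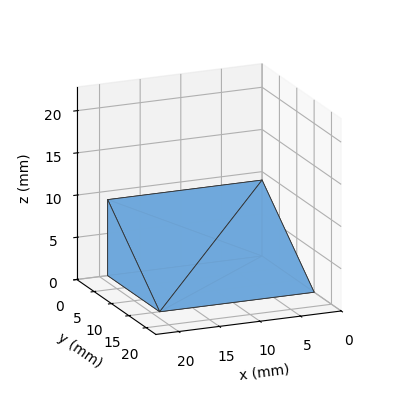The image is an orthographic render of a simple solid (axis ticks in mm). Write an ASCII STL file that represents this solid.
Reading the render: the shape is a wedge (ramp): 19 × 15 mm base, rising to 9 mm along the y=0 edge and sloping linearly to z=0 at y=15 (dimensions read to the nearest mm from the axis ticks). For the STL, each face is triangulated and given an outward normal.

solid part
  facet normal 0.0000 0.0000 -1.0000
    outer loop
      vertex 19.000 15.000 0.000
      vertex 19.000 0.000 0.000
      vertex 0.000 0.000 0.000
    endloop
  endfacet
  facet normal 0.0000 0.0000 -1.0000
    outer loop
      vertex 0.000 15.000 0.000
      vertex 19.000 15.000 0.000
      vertex 0.000 0.000 0.000
    endloop
  endfacet
  facet normal 0.0000 -1.0000 0.0000
    outer loop
      vertex 0.000 0.000 0.000
      vertex 19.000 0.000 0.000
      vertex 19.000 0.000 9.000
    endloop
  endfacet
  facet normal 0.0000 -1.0000 0.0000
    outer loop
      vertex 0.000 0.000 0.000
      vertex 19.000 0.000 9.000
      vertex 0.000 0.000 9.000
    endloop
  endfacet
  facet normal 0.0000 0.5145 0.8575
    outer loop
      vertex 0.000 0.000 9.000
      vertex 19.000 0.000 9.000
      vertex 19.000 15.000 0.000
    endloop
  endfacet
  facet normal 0.0000 0.5145 0.8575
    outer loop
      vertex 0.000 0.000 9.000
      vertex 19.000 15.000 0.000
      vertex 0.000 15.000 0.000
    endloop
  endfacet
  facet normal -1.0000 0.0000 0.0000
    outer loop
      vertex 0.000 0.000 9.000
      vertex 0.000 15.000 0.000
      vertex 0.000 0.000 0.000
    endloop
  endfacet
  facet normal 1.0000 0.0000 0.0000
    outer loop
      vertex 19.000 0.000 0.000
      vertex 19.000 15.000 0.000
      vertex 19.000 0.000 9.000
    endloop
  endfacet
endsolid part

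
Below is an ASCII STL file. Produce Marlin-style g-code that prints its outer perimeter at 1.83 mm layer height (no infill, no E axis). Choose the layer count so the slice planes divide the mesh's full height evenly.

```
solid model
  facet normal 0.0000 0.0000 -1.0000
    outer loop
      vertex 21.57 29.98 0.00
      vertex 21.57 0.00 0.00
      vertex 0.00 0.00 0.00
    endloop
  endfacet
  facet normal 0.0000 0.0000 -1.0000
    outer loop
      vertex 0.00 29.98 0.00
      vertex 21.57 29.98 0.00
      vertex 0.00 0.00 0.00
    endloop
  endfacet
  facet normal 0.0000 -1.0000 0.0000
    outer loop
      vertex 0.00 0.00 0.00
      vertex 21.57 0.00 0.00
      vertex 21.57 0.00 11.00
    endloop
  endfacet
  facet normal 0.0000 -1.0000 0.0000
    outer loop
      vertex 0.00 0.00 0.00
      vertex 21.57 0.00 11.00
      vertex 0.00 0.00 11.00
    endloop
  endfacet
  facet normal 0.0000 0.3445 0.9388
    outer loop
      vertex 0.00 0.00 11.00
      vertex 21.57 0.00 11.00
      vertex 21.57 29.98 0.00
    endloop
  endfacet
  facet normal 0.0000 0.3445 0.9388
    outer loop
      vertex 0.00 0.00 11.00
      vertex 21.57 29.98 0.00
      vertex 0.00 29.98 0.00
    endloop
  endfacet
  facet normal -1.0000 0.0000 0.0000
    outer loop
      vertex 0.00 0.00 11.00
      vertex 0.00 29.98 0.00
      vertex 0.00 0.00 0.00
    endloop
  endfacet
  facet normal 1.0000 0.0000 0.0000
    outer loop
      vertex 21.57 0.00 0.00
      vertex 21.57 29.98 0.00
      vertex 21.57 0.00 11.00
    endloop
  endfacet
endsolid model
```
; perimeter-only toolpath
G21 ; units = mm
G90 ; absolute positioning
G28 ; home
; layer 1
G0 Z1.83
G0 X0.00 Y0.00
G1 X21.57 Y0.00
G1 X21.57 Y24.98
G1 X0.00 Y24.98
G1 X0.00 Y0.00
; layer 2
G0 Z3.67
G0 X0.00 Y0.00
G1 X21.57 Y0.00
G1 X21.57 Y19.99
G1 X0.00 Y19.99
G1 X0.00 Y0.00
; layer 3
G0 Z5.50
G0 X0.00 Y0.00
G1 X21.57 Y0.00
G1 X21.57 Y14.99
G1 X0.00 Y14.99
G1 X0.00 Y0.00
; layer 4
G0 Z7.33
G0 X0.00 Y0.00
G1 X21.57 Y0.00
G1 X21.57 Y9.99
G1 X0.00 Y9.99
G1 X0.00 Y0.00
; layer 5
G0 Z9.17
G0 X0.00 Y0.00
G1 X21.57 Y0.00
G1 X21.57 Y5.00
G1 X0.00 Y5.00
G1 X0.00 Y0.00
M2 ; end

The solid is a wedge (ramp): 21.6 × 30 mm base, rising to 11 mm along the y=0 edge and sloping linearly to z=0 at y=30. Slicing at Δz = 1.83 mm — 6 equal slices spanning the solid's height, so layer i sits at z = i·h/6 — gives 5 non-empty perimeters. Each is a 4-segment closed polygon; G0 lifts to the layer z and rapids to the start vertex, then G1 traces the edges. The cross-section shrinks linearly with z (the slice at the apex is degenerate and omitted).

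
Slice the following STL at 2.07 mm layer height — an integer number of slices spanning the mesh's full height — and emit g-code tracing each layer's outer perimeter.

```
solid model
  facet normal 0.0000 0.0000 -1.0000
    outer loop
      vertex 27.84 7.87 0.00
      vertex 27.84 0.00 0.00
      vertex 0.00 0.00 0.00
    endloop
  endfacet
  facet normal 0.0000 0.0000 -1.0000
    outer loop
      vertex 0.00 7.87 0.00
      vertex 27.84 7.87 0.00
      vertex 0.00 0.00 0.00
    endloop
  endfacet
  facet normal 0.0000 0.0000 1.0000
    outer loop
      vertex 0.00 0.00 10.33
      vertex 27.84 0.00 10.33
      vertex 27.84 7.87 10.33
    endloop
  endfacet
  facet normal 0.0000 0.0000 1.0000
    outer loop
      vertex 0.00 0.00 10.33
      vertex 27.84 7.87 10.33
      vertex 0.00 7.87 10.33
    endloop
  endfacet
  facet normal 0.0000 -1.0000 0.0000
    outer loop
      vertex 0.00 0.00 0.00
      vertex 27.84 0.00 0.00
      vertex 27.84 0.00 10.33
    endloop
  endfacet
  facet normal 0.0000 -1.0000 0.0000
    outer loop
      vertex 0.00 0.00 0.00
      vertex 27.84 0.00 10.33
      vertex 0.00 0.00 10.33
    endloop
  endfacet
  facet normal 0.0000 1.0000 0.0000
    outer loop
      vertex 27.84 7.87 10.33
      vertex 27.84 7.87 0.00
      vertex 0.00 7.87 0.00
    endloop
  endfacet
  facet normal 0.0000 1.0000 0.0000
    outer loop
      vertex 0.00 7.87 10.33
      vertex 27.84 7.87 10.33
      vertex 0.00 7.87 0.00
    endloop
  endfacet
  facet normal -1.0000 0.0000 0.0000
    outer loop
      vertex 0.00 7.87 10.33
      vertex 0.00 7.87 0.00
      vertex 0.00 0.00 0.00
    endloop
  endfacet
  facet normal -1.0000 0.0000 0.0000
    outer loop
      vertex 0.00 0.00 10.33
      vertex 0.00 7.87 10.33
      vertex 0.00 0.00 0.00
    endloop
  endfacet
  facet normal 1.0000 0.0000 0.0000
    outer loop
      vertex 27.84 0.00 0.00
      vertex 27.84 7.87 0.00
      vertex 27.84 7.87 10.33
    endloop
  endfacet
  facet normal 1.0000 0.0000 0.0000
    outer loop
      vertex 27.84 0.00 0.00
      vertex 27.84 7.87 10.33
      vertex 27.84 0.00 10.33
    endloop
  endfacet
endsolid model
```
; perimeter-only toolpath
G21 ; units = mm
G90 ; absolute positioning
G28 ; home
; layer 1
G0 Z2.07
G0 X0.00 Y0.00
G1 X27.84 Y0.00
G1 X27.84 Y7.87
G1 X0.00 Y7.87
G1 X0.00 Y0.00
; layer 2
G0 Z4.13
G0 X0.00 Y0.00
G1 X27.84 Y0.00
G1 X27.84 Y7.87
G1 X0.00 Y7.87
G1 X0.00 Y0.00
; layer 3
G0 Z6.20
G0 X0.00 Y0.00
G1 X27.84 Y0.00
G1 X27.84 Y7.87
G1 X0.00 Y7.87
G1 X0.00 Y0.00
; layer 4
G0 Z8.26
G0 X0.00 Y0.00
G1 X27.84 Y0.00
G1 X27.84 Y7.87
G1 X0.00 Y7.87
G1 X0.00 Y0.00
; layer 5
G0 Z10.33
G0 X0.00 Y0.00
G1 X27.84 Y0.00
G1 X27.84 Y7.87
G1 X0.00 Y7.87
G1 X0.00 Y0.00
M2 ; end

The solid is a rectangular box, roughly 27.8 × 7.87 mm footprint and 10.3 mm tall. Slicing at Δz = 2.07 mm — 5 equal slices spanning the solid's height, so layer i sits at z = i·h/5 — gives 5 non-empty perimeters. Each is a 4-segment closed polygon; G0 lifts to the layer z and rapids to the start vertex, then G1 traces the edges.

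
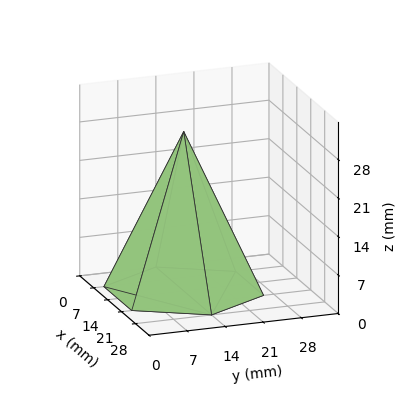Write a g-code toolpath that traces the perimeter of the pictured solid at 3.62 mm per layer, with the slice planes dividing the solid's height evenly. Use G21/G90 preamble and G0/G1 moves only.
Reading the render: the shape is a regular 6-sided pyramid, base circumscribed radius ≈ 14 mm, apex at z ≈ 29 mm (dimensions read to the nearest mm from the axis ticks). For the g-code, the solid's height is divided into equal slices at the stated Δz and each level perimeter traced with G1 moves after a G0 lift.

; perimeter-only toolpath
G21 ; units = mm
G90 ; absolute positioning
G28 ; home
; layer 1
G0 Z3.62
G0 X26.25 Y14.00
G1 X20.12 Y24.61
G1 X7.88 Y24.61
G1 X1.75 Y14.00
G1 X7.88 Y3.40
G1 X20.12 Y3.40
G1 X26.25 Y14.00
; layer 2
G0 Z7.25
G0 X24.50 Y14.00
G1 X19.25 Y23.09
G1 X8.75 Y23.09
G1 X3.50 Y14.00
G1 X8.75 Y4.91
G1 X19.25 Y4.91
G1 X24.50 Y14.00
; layer 3
G0 Z10.88
G0 X22.75 Y14.00
G1 X18.38 Y21.57
G1 X9.62 Y21.57
G1 X5.25 Y14.00
G1 X9.62 Y6.42
G1 X18.38 Y6.42
G1 X22.75 Y14.00
; layer 4
G0 Z14.50
G0 X21.00 Y14.00
G1 X17.50 Y20.06
G1 X10.50 Y20.06
G1 X7.00 Y14.00
G1 X10.50 Y7.94
G1 X17.50 Y7.94
G1 X21.00 Y14.00
; layer 5
G0 Z18.12
G0 X19.25 Y14.00
G1 X16.62 Y18.55
G1 X11.38 Y18.55
G1 X8.75 Y14.00
G1 X11.38 Y9.46
G1 X16.62 Y9.46
G1 X19.25 Y14.00
; layer 6
G0 Z21.75
G0 X17.50 Y14.00
G1 X15.75 Y17.03
G1 X12.25 Y17.03
G1 X10.50 Y14.00
G1 X12.25 Y10.97
G1 X15.75 Y10.97
G1 X17.50 Y14.00
; layer 7
G0 Z25.38
G0 X15.75 Y14.00
G1 X14.88 Y15.52
G1 X13.12 Y15.52
G1 X12.25 Y14.00
G1 X13.12 Y12.48
G1 X14.88 Y12.48
G1 X15.75 Y14.00
M2 ; end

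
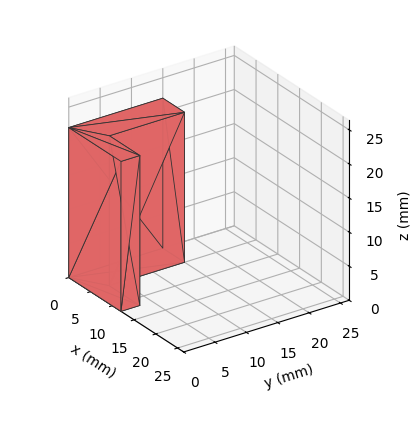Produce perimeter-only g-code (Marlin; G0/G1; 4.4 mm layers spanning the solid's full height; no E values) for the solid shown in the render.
Reading the render: the shape is an L-shaped prism: outer 12 × 15 mm, arm thicknesses ≈ 3 mm (horizontal) and 5 mm (vertical), extruded 22 mm in z (dimensions read to the nearest mm from the axis ticks). For the g-code, the solid's height is divided into equal slices at the stated Δz and each level perimeter traced with G1 moves after a G0 lift.

; perimeter-only toolpath
G21 ; units = mm
G90 ; absolute positioning
G28 ; home
; layer 1
G0 Z4.4
G0 X0.0 Y0.0
G1 X12.0 Y0.0
G1 X12.0 Y3.0
G1 X5.0 Y3.0
G1 X5.0 Y15.0
G1 X0.0 Y15.0
G1 X0.0 Y0.0
; layer 2
G0 Z8.8
G0 X0.0 Y0.0
G1 X12.0 Y0.0
G1 X12.0 Y3.0
G1 X5.0 Y3.0
G1 X5.0 Y15.0
G1 X0.0 Y15.0
G1 X0.0 Y0.0
; layer 3
G0 Z13.2
G0 X0.0 Y0.0
G1 X12.0 Y0.0
G1 X12.0 Y3.0
G1 X5.0 Y3.0
G1 X5.0 Y15.0
G1 X0.0 Y15.0
G1 X0.0 Y0.0
; layer 4
G0 Z17.6
G0 X0.0 Y0.0
G1 X12.0 Y0.0
G1 X12.0 Y3.0
G1 X5.0 Y3.0
G1 X5.0 Y15.0
G1 X0.0 Y15.0
G1 X0.0 Y0.0
; layer 5
G0 Z22.0
G0 X0.0 Y0.0
G1 X12.0 Y0.0
G1 X12.0 Y3.0
G1 X5.0 Y3.0
G1 X5.0 Y15.0
G1 X0.0 Y15.0
G1 X0.0 Y0.0
M2 ; end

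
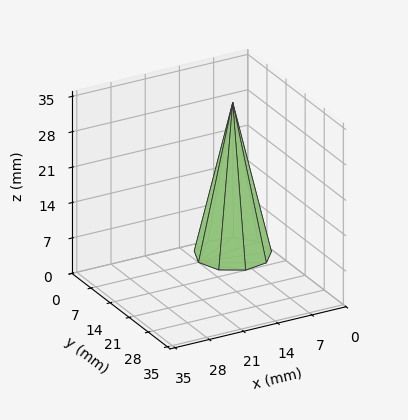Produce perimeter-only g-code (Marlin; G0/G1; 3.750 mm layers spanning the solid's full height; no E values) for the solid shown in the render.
Reading the render: the shape is a regular 9-sided pyramid, base circumscribed radius ≈ 7 mm, apex at z ≈ 30 mm (dimensions read to the nearest mm from the axis ticks). For the g-code, the solid's height is divided into equal slices at the stated Δz and each level perimeter traced with G1 moves after a G0 lift.

; perimeter-only toolpath
G21 ; units = mm
G90 ; absolute positioning
G28 ; home
; layer 1
G0 Z3.750
G0 X13.125 Y7.000
G1 X11.692 Y10.938
G1 X8.064 Y13.032
G1 X3.938 Y12.304
G1 X1.244 Y9.095
G1 X1.244 Y4.905
G1 X3.938 Y1.696
G1 X8.064 Y0.968
G1 X11.692 Y3.062
G1 X13.125 Y7.000
; layer 2
G0 Z7.500
G0 X12.250 Y7.000
G1 X11.021 Y10.375
G1 X7.912 Y12.171
G1 X4.375 Y11.546
G1 X2.067 Y8.796
G1 X2.067 Y5.204
G1 X4.375 Y2.454
G1 X7.912 Y1.829
G1 X11.021 Y3.625
G1 X12.250 Y7.000
; layer 3
G0 Z11.250
G0 X11.375 Y7.000
G1 X10.351 Y9.812
G1 X7.760 Y11.309
G1 X4.812 Y10.789
G1 X2.889 Y8.496
G1 X2.889 Y5.504
G1 X4.812 Y3.211
G1 X7.760 Y2.691
G1 X10.351 Y4.188
G1 X11.375 Y7.000
; layer 4
G0 Z15.000
G0 X10.500 Y7.000
G1 X9.681 Y9.250
G1 X7.608 Y10.447
G1 X5.250 Y10.031
G1 X3.711 Y8.197
G1 X3.711 Y5.803
G1 X5.250 Y3.969
G1 X7.608 Y3.553
G1 X9.681 Y4.750
G1 X10.500 Y7.000
; layer 5
G0 Z18.750
G0 X9.625 Y7.000
G1 X9.011 Y8.688
G1 X7.456 Y9.585
G1 X5.688 Y9.273
G1 X4.533 Y7.898
G1 X4.533 Y6.102
G1 X5.688 Y4.727
G1 X7.456 Y4.415
G1 X9.011 Y5.312
G1 X9.625 Y7.000
; layer 6
G0 Z22.500
G0 X8.750 Y7.000
G1 X8.341 Y8.125
G1 X7.304 Y8.723
G1 X6.125 Y8.515
G1 X5.356 Y7.598
G1 X5.356 Y6.402
G1 X6.125 Y5.484
G1 X7.304 Y5.277
G1 X8.341 Y5.875
G1 X8.750 Y7.000
; layer 7
G0 Z26.250
G0 X7.875 Y7.000
G1 X7.670 Y7.562
G1 X7.152 Y7.862
G1 X6.562 Y7.758
G1 X6.178 Y7.299
G1 X6.178 Y6.701
G1 X6.562 Y6.242
G1 X7.152 Y6.138
G1 X7.670 Y6.438
G1 X7.875 Y7.000
M2 ; end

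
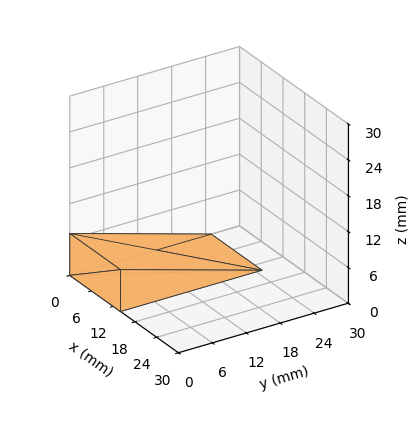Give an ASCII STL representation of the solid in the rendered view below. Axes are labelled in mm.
Reading the render: the shape is a wedge (ramp): 14 × 25 mm base, rising to 7 mm along the y=0 edge and sloping linearly to z=0 at y=25 (dimensions read to the nearest mm from the axis ticks). For the STL, each face is triangulated and given an outward normal.

solid part
  facet normal 0.0000 0.0000 -1.0000
    outer loop
      vertex 14.00 25.00 0.00
      vertex 14.00 0.00 0.00
      vertex 0.00 0.00 0.00
    endloop
  endfacet
  facet normal 0.0000 0.0000 -1.0000
    outer loop
      vertex 0.00 25.00 0.00
      vertex 14.00 25.00 0.00
      vertex 0.00 0.00 0.00
    endloop
  endfacet
  facet normal 0.0000 -1.0000 0.0000
    outer loop
      vertex 0.00 0.00 0.00
      vertex 14.00 0.00 0.00
      vertex 14.00 0.00 7.00
    endloop
  endfacet
  facet normal 0.0000 -1.0000 0.0000
    outer loop
      vertex 0.00 0.00 0.00
      vertex 14.00 0.00 7.00
      vertex 0.00 0.00 7.00
    endloop
  endfacet
  facet normal 0.0000 0.2696 0.9630
    outer loop
      vertex 0.00 0.00 7.00
      vertex 14.00 0.00 7.00
      vertex 14.00 25.00 0.00
    endloop
  endfacet
  facet normal 0.0000 0.2696 0.9630
    outer loop
      vertex 0.00 0.00 7.00
      vertex 14.00 25.00 0.00
      vertex 0.00 25.00 0.00
    endloop
  endfacet
  facet normal -1.0000 0.0000 0.0000
    outer loop
      vertex 0.00 0.00 7.00
      vertex 0.00 25.00 0.00
      vertex 0.00 0.00 0.00
    endloop
  endfacet
  facet normal 1.0000 0.0000 0.0000
    outer loop
      vertex 14.00 0.00 0.00
      vertex 14.00 25.00 0.00
      vertex 14.00 0.00 7.00
    endloop
  endfacet
endsolid part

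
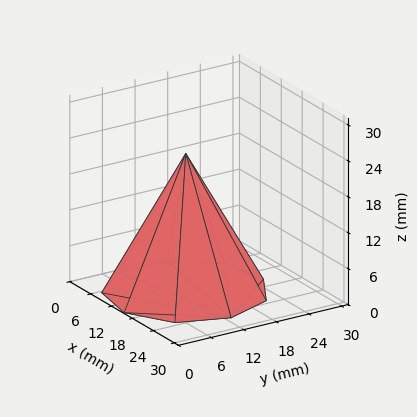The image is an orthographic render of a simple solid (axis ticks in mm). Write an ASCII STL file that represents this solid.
Reading the render: the shape is a regular 9-sided pyramid, base circumscribed radius ≈ 13 mm, apex at z ≈ 23 mm (dimensions read to the nearest mm from the axis ticks). For the STL, each face is triangulated and given an outward normal.

solid part
  facet normal 0.0000 0.0000 -1.0000
    outer loop
      vertex 15.3 25.8 0.0
      vertex 23.0 21.4 0.0
      vertex 26.0 13.0 0.0
    endloop
  endfacet
  facet normal 0.0000 0.0000 -1.0000
    outer loop
      vertex 6.5 24.3 0.0
      vertex 15.3 25.8 0.0
      vertex 26.0 13.0 0.0
    endloop
  endfacet
  facet normal 0.0000 0.0000 -1.0000
    outer loop
      vertex 0.8 17.4 0.0
      vertex 6.5 24.3 0.0
      vertex 26.0 13.0 0.0
    endloop
  endfacet
  facet normal 0.0000 0.0000 -1.0000
    outer loop
      vertex 0.8 8.6 0.0
      vertex 0.8 17.4 0.0
      vertex 26.0 13.0 0.0
    endloop
  endfacet
  facet normal 0.0000 0.0000 -1.0000
    outer loop
      vertex 6.5 1.7 0.0
      vertex 0.8 8.6 0.0
      vertex 26.0 13.0 0.0
    endloop
  endfacet
  facet normal 0.0000 0.0000 -1.0000
    outer loop
      vertex 15.3 0.2 0.0
      vertex 6.5 1.7 0.0
      vertex 26.0 13.0 0.0
    endloop
  endfacet
  facet normal 0.0000 0.0000 -1.0000
    outer loop
      vertex 23.0 4.6 0.0
      vertex 15.3 0.2 0.0
      vertex 26.0 13.0 0.0
    endloop
  endfacet
  facet normal 0.8313 0.2969 0.4699
    outer loop
      vertex 26.0 13.0 0.0
      vertex 23.0 21.4 0.0
      vertex 13.0 13.0 23.0
    endloop
  endfacet
  facet normal 0.4379 0.7663 0.4702
    outer loop
      vertex 23.0 21.4 0.0
      vertex 15.3 25.8 0.0
      vertex 13.0 13.0 23.0
    endloop
  endfacet
  facet normal -0.1484 0.8704 0.4695
    outer loop
      vertex 15.3 25.8 0.0
      vertex 6.5 24.3 0.0
      vertex 13.0 13.0 23.0
    endloop
  endfacet
  facet normal -0.6810 0.5625 0.4688
    outer loop
      vertex 6.5 24.3 0.0
      vertex 0.8 17.4 0.0
      vertex 13.0 13.0 23.0
    endloop
  endfacet
  facet normal -0.8834 0.0000 0.4686
    outer loop
      vertex 0.8 17.4 0.0
      vertex 0.8 8.6 0.0
      vertex 13.0 13.0 23.0
    endloop
  endfacet
  facet normal -0.6810 -0.5625 0.4688
    outer loop
      vertex 0.8 8.6 0.0
      vertex 6.5 1.7 0.0
      vertex 13.0 13.0 23.0
    endloop
  endfacet
  facet normal -0.1484 -0.8704 0.4695
    outer loop
      vertex 6.5 1.7 0.0
      vertex 15.3 0.2 0.0
      vertex 13.0 13.0 23.0
    endloop
  endfacet
  facet normal 0.4379 -0.7663 0.4702
    outer loop
      vertex 15.3 0.2 0.0
      vertex 23.0 4.6 0.0
      vertex 13.0 13.0 23.0
    endloop
  endfacet
  facet normal 0.8313 -0.2969 0.4699
    outer loop
      vertex 23.0 4.6 0.0
      vertex 26.0 13.0 0.0
      vertex 13.0 13.0 23.0
    endloop
  endfacet
endsolid part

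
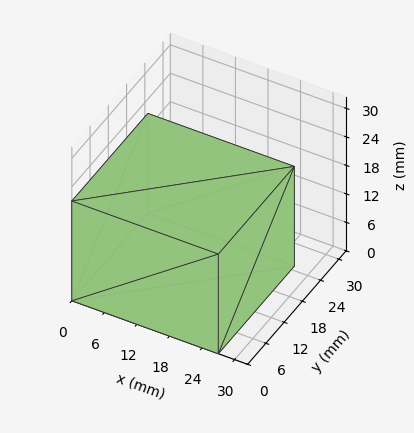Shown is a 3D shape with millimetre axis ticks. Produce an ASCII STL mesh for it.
Reading the render: the shape is a rectangular box, roughly 27 × 25 mm footprint and 21 mm tall (dimensions read to the nearest mm from the axis ticks). For the STL, each face is triangulated and given an outward normal.

solid part
  facet normal 0.0000 0.0000 -1.0000
    outer loop
      vertex 27.00 25.00 0.00
      vertex 27.00 0.00 0.00
      vertex 0.00 0.00 0.00
    endloop
  endfacet
  facet normal 0.0000 0.0000 -1.0000
    outer loop
      vertex 0.00 25.00 0.00
      vertex 27.00 25.00 0.00
      vertex 0.00 0.00 0.00
    endloop
  endfacet
  facet normal 0.0000 0.0000 1.0000
    outer loop
      vertex 0.00 0.00 21.00
      vertex 27.00 0.00 21.00
      vertex 27.00 25.00 21.00
    endloop
  endfacet
  facet normal 0.0000 0.0000 1.0000
    outer loop
      vertex 0.00 0.00 21.00
      vertex 27.00 25.00 21.00
      vertex 0.00 25.00 21.00
    endloop
  endfacet
  facet normal 0.0000 -1.0000 0.0000
    outer loop
      vertex 0.00 0.00 0.00
      vertex 27.00 0.00 0.00
      vertex 27.00 0.00 21.00
    endloop
  endfacet
  facet normal 0.0000 -1.0000 0.0000
    outer loop
      vertex 0.00 0.00 0.00
      vertex 27.00 0.00 21.00
      vertex 0.00 0.00 21.00
    endloop
  endfacet
  facet normal 0.0000 1.0000 0.0000
    outer loop
      vertex 27.00 25.00 21.00
      vertex 27.00 25.00 0.00
      vertex 0.00 25.00 0.00
    endloop
  endfacet
  facet normal 0.0000 1.0000 0.0000
    outer loop
      vertex 0.00 25.00 21.00
      vertex 27.00 25.00 21.00
      vertex 0.00 25.00 0.00
    endloop
  endfacet
  facet normal -1.0000 0.0000 0.0000
    outer loop
      vertex 0.00 25.00 21.00
      vertex 0.00 25.00 0.00
      vertex 0.00 0.00 0.00
    endloop
  endfacet
  facet normal -1.0000 0.0000 0.0000
    outer loop
      vertex 0.00 0.00 21.00
      vertex 0.00 25.00 21.00
      vertex 0.00 0.00 0.00
    endloop
  endfacet
  facet normal 1.0000 0.0000 0.0000
    outer loop
      vertex 27.00 0.00 0.00
      vertex 27.00 25.00 0.00
      vertex 27.00 25.00 21.00
    endloop
  endfacet
  facet normal 1.0000 0.0000 0.0000
    outer loop
      vertex 27.00 0.00 0.00
      vertex 27.00 25.00 21.00
      vertex 27.00 0.00 21.00
    endloop
  endfacet
endsolid part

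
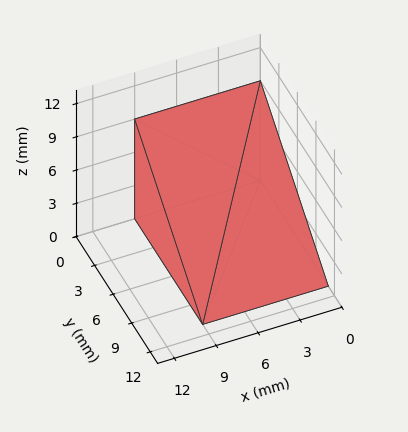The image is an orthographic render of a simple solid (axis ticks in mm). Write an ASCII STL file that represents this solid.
Reading the render: the shape is a wedge (ramp): 9 × 11 mm base, rising to 9 mm along the y=0 edge and sloping linearly to z=0 at y=11 (dimensions read to the nearest mm from the axis ticks). For the STL, each face is triangulated and given an outward normal.

solid part
  facet normal 0.0000 0.0000 -1.0000
    outer loop
      vertex 9.00 11.00 0.00
      vertex 9.00 0.00 0.00
      vertex 0.00 0.00 0.00
    endloop
  endfacet
  facet normal 0.0000 0.0000 -1.0000
    outer loop
      vertex 0.00 11.00 0.00
      vertex 9.00 11.00 0.00
      vertex 0.00 0.00 0.00
    endloop
  endfacet
  facet normal 0.0000 -1.0000 0.0000
    outer loop
      vertex 0.00 0.00 0.00
      vertex 9.00 0.00 0.00
      vertex 9.00 0.00 9.00
    endloop
  endfacet
  facet normal 0.0000 -1.0000 0.0000
    outer loop
      vertex 0.00 0.00 0.00
      vertex 9.00 0.00 9.00
      vertex 0.00 0.00 9.00
    endloop
  endfacet
  facet normal 0.0000 0.6332 0.7740
    outer loop
      vertex 0.00 0.00 9.00
      vertex 9.00 0.00 9.00
      vertex 9.00 11.00 0.00
    endloop
  endfacet
  facet normal 0.0000 0.6332 0.7740
    outer loop
      vertex 0.00 0.00 9.00
      vertex 9.00 11.00 0.00
      vertex 0.00 11.00 0.00
    endloop
  endfacet
  facet normal -1.0000 0.0000 0.0000
    outer loop
      vertex 0.00 0.00 9.00
      vertex 0.00 11.00 0.00
      vertex 0.00 0.00 0.00
    endloop
  endfacet
  facet normal 1.0000 0.0000 0.0000
    outer loop
      vertex 9.00 0.00 0.00
      vertex 9.00 11.00 0.00
      vertex 9.00 0.00 9.00
    endloop
  endfacet
endsolid part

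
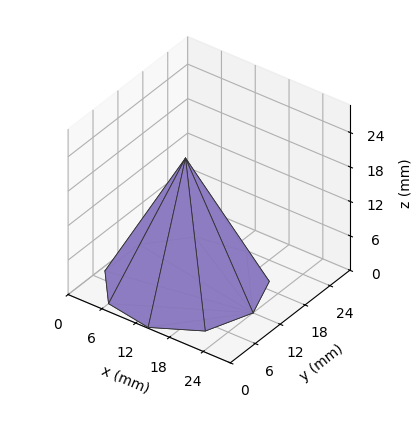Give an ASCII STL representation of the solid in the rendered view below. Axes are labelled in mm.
Reading the render: the shape is a regular 9-sided pyramid, base circumscribed radius ≈ 12 mm, apex at z ≈ 22 mm (dimensions read to the nearest mm from the axis ticks). For the STL, each face is triangulated and given an outward normal.

solid part
  facet normal 0.0000 0.0000 -1.0000
    outer loop
      vertex 14.084 23.818 0.000
      vertex 21.193 19.713 0.000
      vertex 24.000 12.000 0.000
    endloop
  endfacet
  facet normal 0.0000 0.0000 -1.0000
    outer loop
      vertex 6.000 22.392 0.000
      vertex 14.084 23.818 0.000
      vertex 24.000 12.000 0.000
    endloop
  endfacet
  facet normal 0.0000 0.0000 -1.0000
    outer loop
      vertex 0.724 16.104 0.000
      vertex 6.000 22.392 0.000
      vertex 24.000 12.000 0.000
    endloop
  endfacet
  facet normal 0.0000 0.0000 -1.0000
    outer loop
      vertex 0.724 7.896 0.000
      vertex 0.724 16.104 0.000
      vertex 24.000 12.000 0.000
    endloop
  endfacet
  facet normal 0.0000 0.0000 -1.0000
    outer loop
      vertex 6.000 1.608 0.000
      vertex 0.724 7.896 0.000
      vertex 24.000 12.000 0.000
    endloop
  endfacet
  facet normal 0.0000 0.0000 -1.0000
    outer loop
      vertex 14.084 0.182 0.000
      vertex 6.000 1.608 0.000
      vertex 24.000 12.000 0.000
    endloop
  endfacet
  facet normal 0.0000 0.0000 -1.0000
    outer loop
      vertex 21.193 4.287 0.000
      vertex 14.084 0.182 0.000
      vertex 24.000 12.000 0.000
    endloop
  endfacet
  facet normal 0.8363 0.3043 0.4561
    outer loop
      vertex 24.000 12.000 0.000
      vertex 21.193 19.713 0.000
      vertex 12.000 12.000 22.000
    endloop
  endfacet
  facet normal 0.4450 0.7707 0.4561
    outer loop
      vertex 21.193 19.713 0.000
      vertex 14.084 23.818 0.000
      vertex 12.000 12.000 22.000
    endloop
  endfacet
  facet normal -0.1546 0.8764 0.4561
    outer loop
      vertex 14.084 23.818 0.000
      vertex 6.000 22.392 0.000
      vertex 12.000 12.000 22.000
    endloop
  endfacet
  facet normal -0.6817 0.5720 0.4561
    outer loop
      vertex 6.000 22.392 0.000
      vertex 0.724 16.104 0.000
      vertex 12.000 12.000 22.000
    endloop
  endfacet
  facet normal -0.8899 0.0000 0.4561
    outer loop
      vertex 0.724 16.104 0.000
      vertex 0.724 7.896 0.000
      vertex 12.000 12.000 22.000
    endloop
  endfacet
  facet normal -0.6817 -0.5720 0.4561
    outer loop
      vertex 0.724 7.896 0.000
      vertex 6.000 1.608 0.000
      vertex 12.000 12.000 22.000
    endloop
  endfacet
  facet normal -0.1546 -0.8764 0.4561
    outer loop
      vertex 6.000 1.608 0.000
      vertex 14.084 0.182 0.000
      vertex 12.000 12.000 22.000
    endloop
  endfacet
  facet normal 0.4450 -0.7707 0.4561
    outer loop
      vertex 14.084 0.182 0.000
      vertex 21.193 4.287 0.000
      vertex 12.000 12.000 22.000
    endloop
  endfacet
  facet normal 0.8363 -0.3043 0.4561
    outer loop
      vertex 21.193 4.287 0.000
      vertex 24.000 12.000 0.000
      vertex 12.000 12.000 22.000
    endloop
  endfacet
endsolid part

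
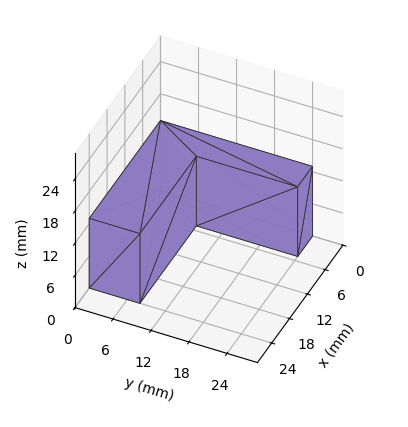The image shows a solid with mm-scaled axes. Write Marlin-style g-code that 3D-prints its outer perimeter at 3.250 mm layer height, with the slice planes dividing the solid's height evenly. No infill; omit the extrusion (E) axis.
Reading the render: the shape is an L-shaped prism: outer 24 × 24 mm, arm thicknesses ≈ 8 mm (horizontal) and 5 mm (vertical), extruded 13 mm in z (dimensions read to the nearest mm from the axis ticks). For the g-code, the solid's height is divided into equal slices at the stated Δz and each level perimeter traced with G1 moves after a G0 lift.

; perimeter-only toolpath
G21 ; units = mm
G90 ; absolute positioning
G28 ; home
; layer 1
G0 Z3.250
G0 X0.000 Y0.000
G1 X24.000 Y0.000
G1 X24.000 Y8.000
G1 X5.000 Y8.000
G1 X5.000 Y24.000
G1 X0.000 Y24.000
G1 X0.000 Y0.000
; layer 2
G0 Z6.500
G0 X0.000 Y0.000
G1 X24.000 Y0.000
G1 X24.000 Y8.000
G1 X5.000 Y8.000
G1 X5.000 Y24.000
G1 X0.000 Y24.000
G1 X0.000 Y0.000
; layer 3
G0 Z9.750
G0 X0.000 Y0.000
G1 X24.000 Y0.000
G1 X24.000 Y8.000
G1 X5.000 Y8.000
G1 X5.000 Y24.000
G1 X0.000 Y24.000
G1 X0.000 Y0.000
; layer 4
G0 Z13.000
G0 X0.000 Y0.000
G1 X24.000 Y0.000
G1 X24.000 Y8.000
G1 X5.000 Y8.000
G1 X5.000 Y24.000
G1 X0.000 Y24.000
G1 X0.000 Y0.000
M2 ; end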